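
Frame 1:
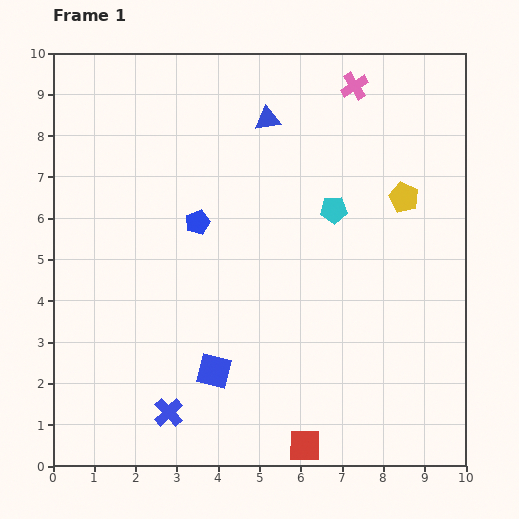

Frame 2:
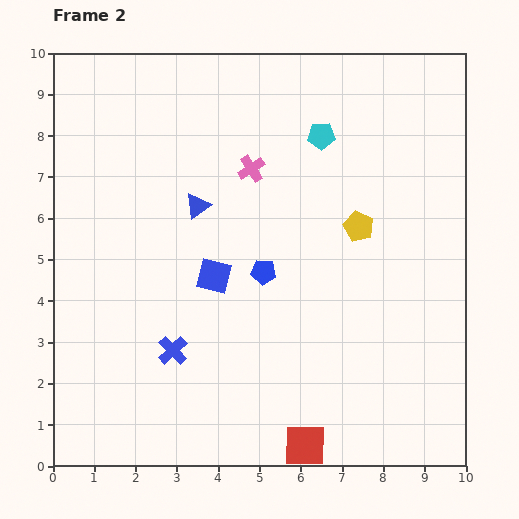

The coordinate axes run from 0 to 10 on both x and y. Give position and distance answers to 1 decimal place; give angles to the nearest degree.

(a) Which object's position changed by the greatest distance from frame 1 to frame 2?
the pink cross

(moved 3.2; next 2.7)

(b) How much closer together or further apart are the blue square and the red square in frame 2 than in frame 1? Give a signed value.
+1.9

Distance in frame 1: 2.8. Distance in frame 2: 4.7.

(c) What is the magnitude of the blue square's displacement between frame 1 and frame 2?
2.3

The blue square moved from (3.9, 2.3) to (3.9, 4.6), a distance of √(0.0² + 2.3²) ≈ 2.3.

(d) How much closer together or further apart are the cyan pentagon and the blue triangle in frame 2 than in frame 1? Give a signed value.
+0.7

Distance in frame 1: 2.7. Distance in frame 2: 3.4.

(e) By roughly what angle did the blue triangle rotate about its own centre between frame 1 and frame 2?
26° counter-clockwise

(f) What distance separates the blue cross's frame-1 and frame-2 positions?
1.5

The blue cross moved from (2.8, 1.3) to (2.9, 2.8), a distance of √(0.1² + 1.5²) ≈ 1.5.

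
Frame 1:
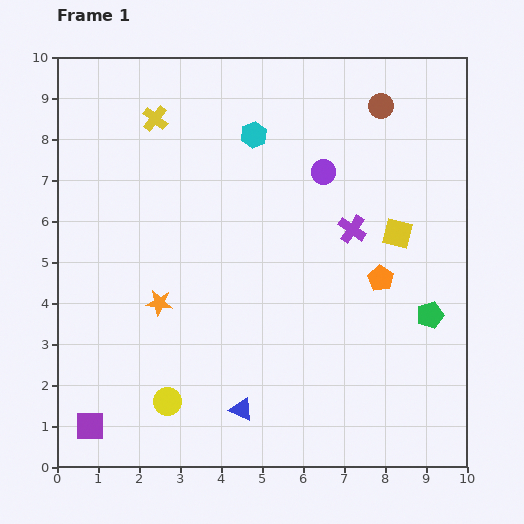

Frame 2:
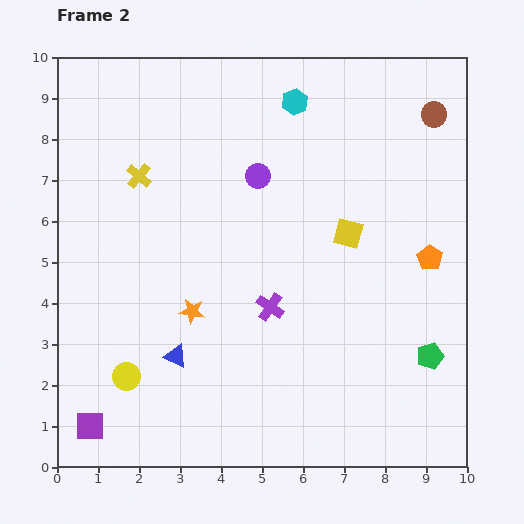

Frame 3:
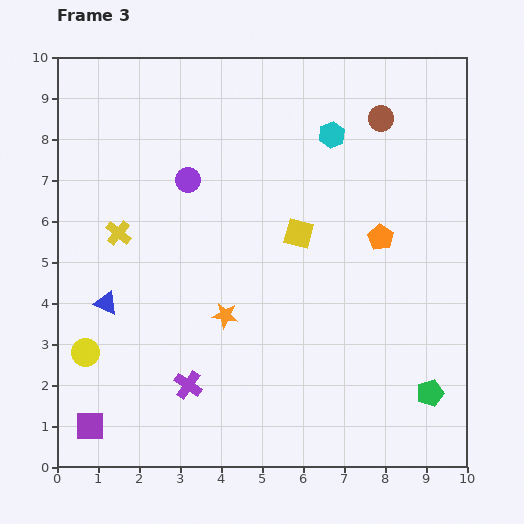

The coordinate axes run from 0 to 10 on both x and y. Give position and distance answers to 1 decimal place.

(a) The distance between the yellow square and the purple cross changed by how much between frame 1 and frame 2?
+1.5

Distance in frame 1: 1.1. Distance in frame 2: 2.6.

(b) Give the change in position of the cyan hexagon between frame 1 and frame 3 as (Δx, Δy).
(1.9, 0.0)

The cyan hexagon was at (4.8, 8.1) in frame 1 and (6.7, 8.1) in frame 3.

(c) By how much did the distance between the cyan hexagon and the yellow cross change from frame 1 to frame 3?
+3.3

Distance in frame 1: 2.4. Distance in frame 3: 5.7.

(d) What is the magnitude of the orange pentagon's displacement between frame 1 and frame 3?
1.0

The orange pentagon moved from (7.9, 4.6) to (7.9, 5.6), a distance of √(0.0² + 1.0²) ≈ 1.0.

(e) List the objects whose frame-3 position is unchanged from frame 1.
the purple square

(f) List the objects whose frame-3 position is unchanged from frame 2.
the purple square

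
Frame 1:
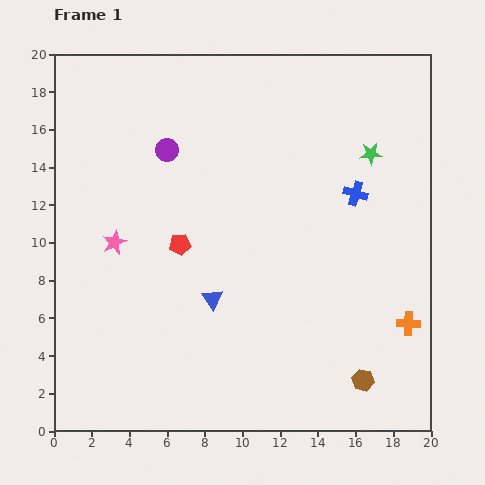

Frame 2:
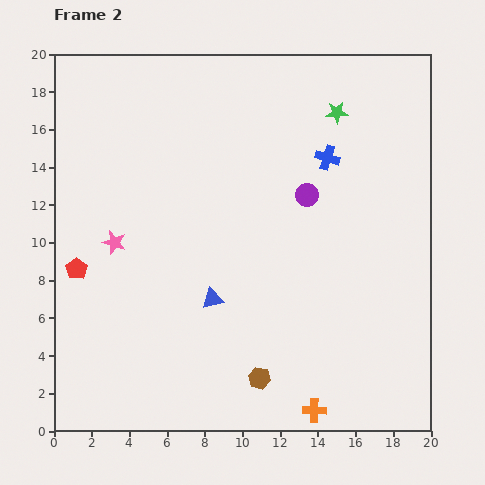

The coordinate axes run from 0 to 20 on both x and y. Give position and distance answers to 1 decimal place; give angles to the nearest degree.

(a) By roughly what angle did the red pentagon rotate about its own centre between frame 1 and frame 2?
28° counter-clockwise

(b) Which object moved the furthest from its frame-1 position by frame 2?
the purple circle

(moved 7.8; next 6.8)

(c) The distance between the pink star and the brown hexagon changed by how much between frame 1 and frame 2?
-4.6

Distance in frame 1: 15.1. Distance in frame 2: 10.5.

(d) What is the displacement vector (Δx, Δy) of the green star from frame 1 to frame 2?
(-1.8, 2.2)

The green star was at (16.8, 14.7) in frame 1 and (15.0, 16.9) in frame 2.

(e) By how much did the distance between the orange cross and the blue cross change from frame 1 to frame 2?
+6.0

Distance in frame 1: 7.4. Distance in frame 2: 13.4.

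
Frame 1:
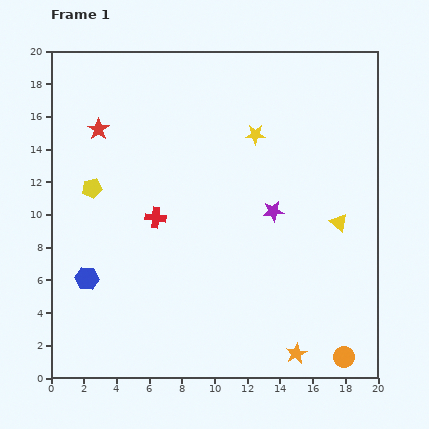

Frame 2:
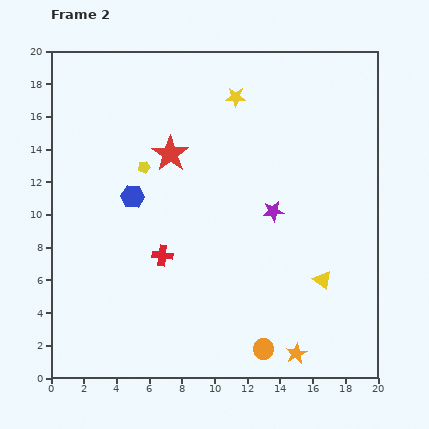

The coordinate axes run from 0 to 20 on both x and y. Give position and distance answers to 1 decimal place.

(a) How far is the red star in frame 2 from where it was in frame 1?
4.6

The red star moved from (2.9, 15.2) to (7.3, 13.7), a distance of √(4.4² + 1.5²) ≈ 4.6.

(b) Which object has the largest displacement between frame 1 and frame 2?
the blue hexagon

(moved 5.7; next 4.9)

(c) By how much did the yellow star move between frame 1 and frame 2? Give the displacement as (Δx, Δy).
(-1.2, 2.3)

The yellow star was at (12.5, 14.9) in frame 1 and (11.3, 17.2) in frame 2.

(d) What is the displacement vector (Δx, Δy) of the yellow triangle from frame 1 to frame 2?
(-1.0, -3.5)

The yellow triangle was at (17.6, 9.5) in frame 1 and (16.6, 6.0) in frame 2.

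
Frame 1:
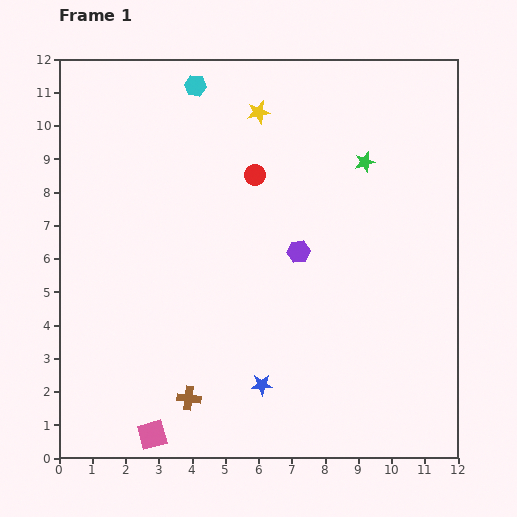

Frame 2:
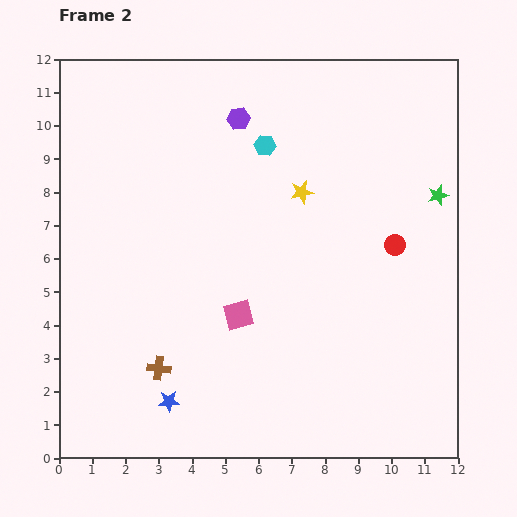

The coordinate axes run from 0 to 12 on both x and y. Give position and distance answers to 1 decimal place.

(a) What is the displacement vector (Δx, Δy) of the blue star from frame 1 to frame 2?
(-2.8, -0.5)

The blue star was at (6.1, 2.2) in frame 1 and (3.3, 1.7) in frame 2.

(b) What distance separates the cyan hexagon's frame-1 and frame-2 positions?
2.8

The cyan hexagon moved from (4.1, 11.2) to (6.2, 9.4), a distance of √(2.1² + 1.8²) ≈ 2.8.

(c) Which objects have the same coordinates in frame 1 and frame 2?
none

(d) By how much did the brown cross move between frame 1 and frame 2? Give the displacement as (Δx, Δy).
(-0.9, 0.9)

The brown cross was at (3.9, 1.8) in frame 1 and (3.0, 2.7) in frame 2.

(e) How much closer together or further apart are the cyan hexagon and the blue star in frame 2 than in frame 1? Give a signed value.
-1.0

Distance in frame 1: 9.2. Distance in frame 2: 8.2.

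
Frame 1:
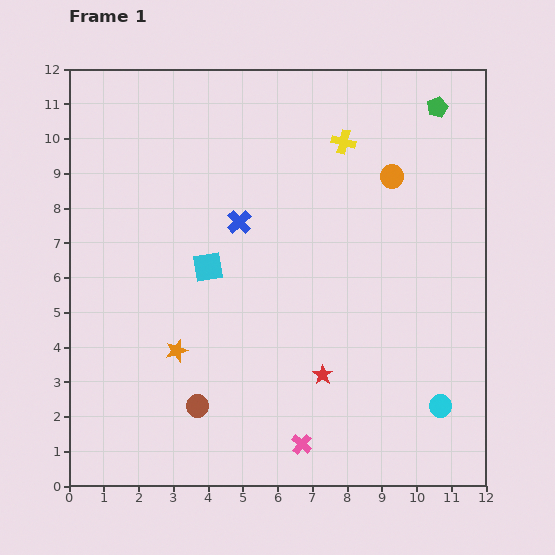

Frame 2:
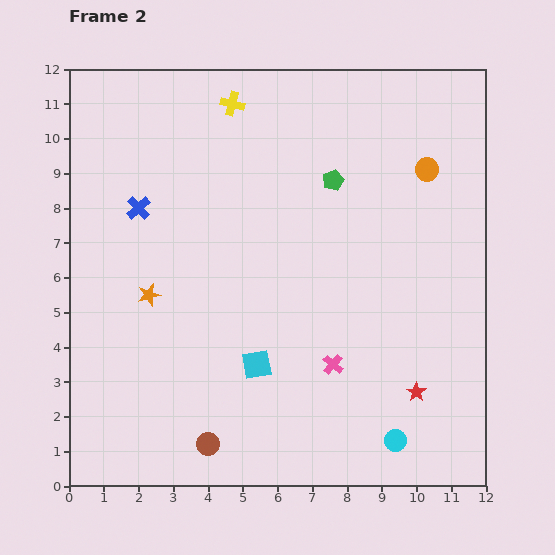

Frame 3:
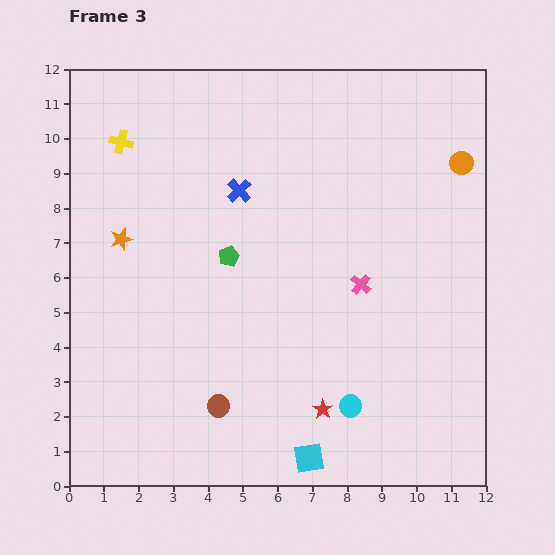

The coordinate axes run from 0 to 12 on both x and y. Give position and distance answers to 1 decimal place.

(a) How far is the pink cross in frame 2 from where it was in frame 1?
2.5

The pink cross moved from (6.7, 1.2) to (7.6, 3.5), a distance of √(0.9² + 2.3²) ≈ 2.5.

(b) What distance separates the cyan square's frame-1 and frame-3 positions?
6.2

The cyan square moved from (4.0, 6.3) to (6.9, 0.8), a distance of √(2.9² + 5.5²) ≈ 6.2.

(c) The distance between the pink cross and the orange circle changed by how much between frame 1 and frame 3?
-3.6

Distance in frame 1: 8.1. Distance in frame 3: 4.5.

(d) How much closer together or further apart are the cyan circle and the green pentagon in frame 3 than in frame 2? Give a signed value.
-2.2

Distance in frame 2: 7.7. Distance in frame 3: 5.5.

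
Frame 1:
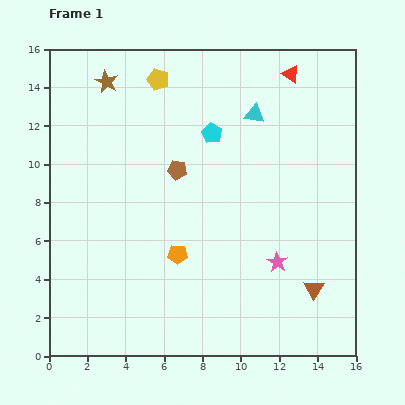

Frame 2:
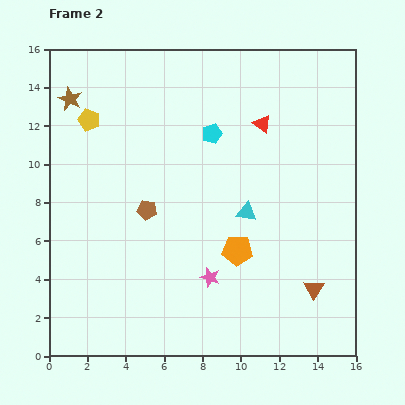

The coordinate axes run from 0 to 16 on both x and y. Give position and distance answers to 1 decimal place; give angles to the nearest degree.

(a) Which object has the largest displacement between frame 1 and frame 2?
the cyan triangle

(moved 5.1; next 4.2)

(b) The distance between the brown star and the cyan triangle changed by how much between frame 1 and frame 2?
+3.0

Distance in frame 1: 7.9. Distance in frame 2: 10.9.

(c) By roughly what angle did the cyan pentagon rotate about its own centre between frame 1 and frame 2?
22° clockwise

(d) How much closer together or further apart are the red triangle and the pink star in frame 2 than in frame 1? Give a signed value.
-1.4

Distance in frame 1: 9.8. Distance in frame 2: 8.4.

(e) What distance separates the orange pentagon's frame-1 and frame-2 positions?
3.1

The orange pentagon moved from (6.7, 5.3) to (9.8, 5.5), a distance of √(3.1² + 0.2²) ≈ 3.1.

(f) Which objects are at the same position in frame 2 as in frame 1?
the brown triangle, the cyan pentagon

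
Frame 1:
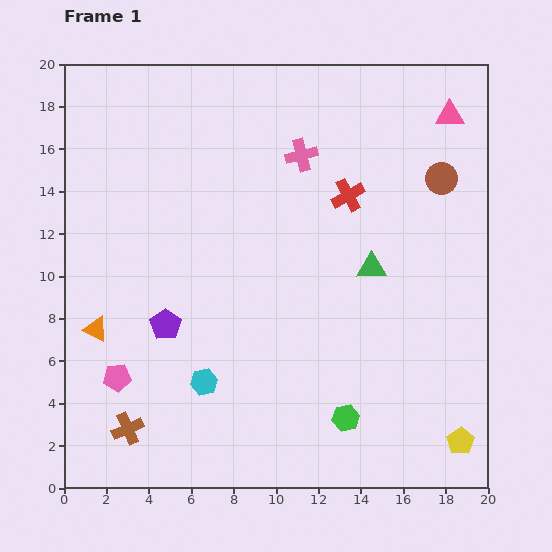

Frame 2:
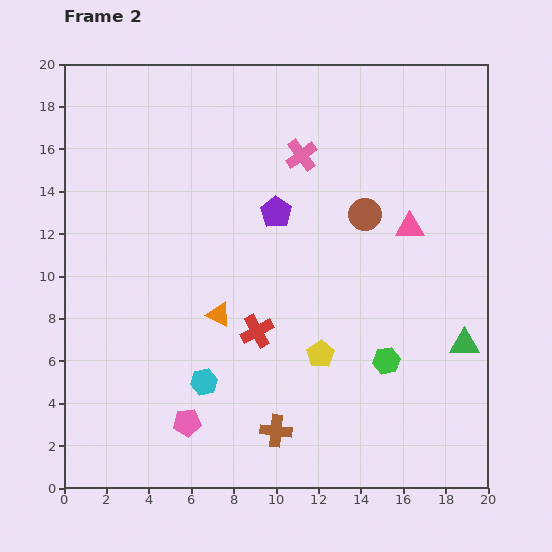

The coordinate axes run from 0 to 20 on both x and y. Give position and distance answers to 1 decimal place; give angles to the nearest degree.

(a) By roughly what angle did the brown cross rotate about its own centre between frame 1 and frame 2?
30° clockwise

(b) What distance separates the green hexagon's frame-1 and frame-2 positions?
3.3

The green hexagon moved from (13.3, 3.3) to (15.2, 6.0), a distance of √(1.9² + 2.7²) ≈ 3.3.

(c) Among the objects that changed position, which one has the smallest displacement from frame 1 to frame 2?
the green hexagon

(moved 3.3)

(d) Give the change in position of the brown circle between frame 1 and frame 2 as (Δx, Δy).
(-3.6, -1.7)

The brown circle was at (17.8, 14.6) in frame 1 and (14.2, 12.9) in frame 2.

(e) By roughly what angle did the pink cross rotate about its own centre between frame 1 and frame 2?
22° counter-clockwise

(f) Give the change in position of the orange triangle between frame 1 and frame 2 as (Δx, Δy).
(5.8, 0.7)

The orange triangle was at (1.5, 7.5) in frame 1 and (7.3, 8.2) in frame 2.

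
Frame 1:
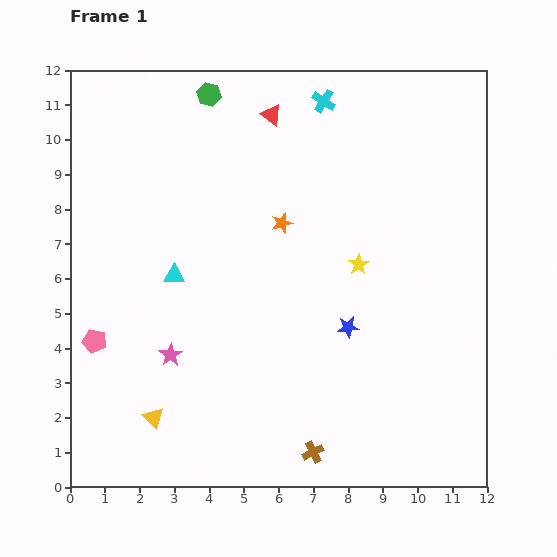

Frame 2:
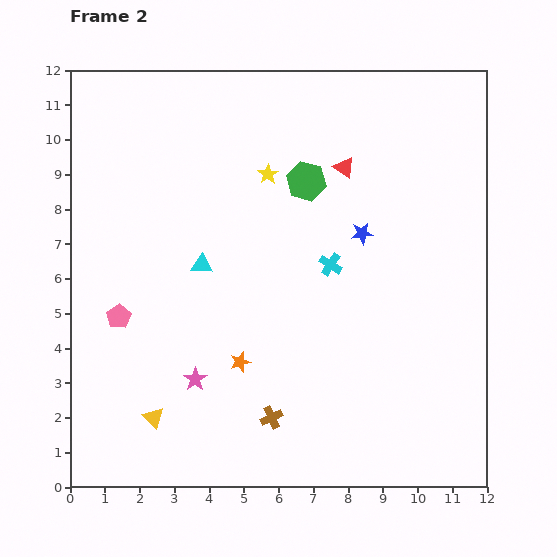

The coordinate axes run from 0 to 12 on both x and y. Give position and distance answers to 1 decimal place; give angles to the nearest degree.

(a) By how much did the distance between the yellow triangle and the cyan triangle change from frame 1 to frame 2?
+0.5

Distance in frame 1: 4.1. Distance in frame 2: 4.6.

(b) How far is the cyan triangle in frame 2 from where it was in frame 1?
0.9

The cyan triangle moved from (3.0, 6.1) to (3.8, 6.4), a distance of √(0.8² + 0.3²) ≈ 0.9.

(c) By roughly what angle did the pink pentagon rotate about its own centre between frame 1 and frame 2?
26° clockwise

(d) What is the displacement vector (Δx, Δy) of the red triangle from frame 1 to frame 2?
(2.1, -1.5)

The red triangle was at (5.8, 10.7) in frame 1 and (7.9, 9.2) in frame 2.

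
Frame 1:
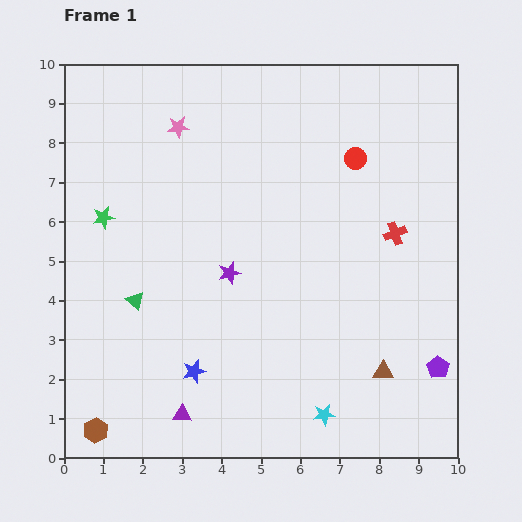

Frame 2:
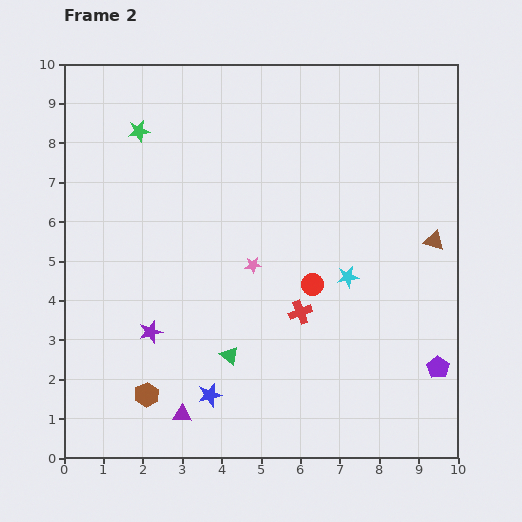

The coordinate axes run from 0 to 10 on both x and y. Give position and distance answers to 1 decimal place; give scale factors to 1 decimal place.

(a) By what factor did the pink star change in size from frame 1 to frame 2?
0.8×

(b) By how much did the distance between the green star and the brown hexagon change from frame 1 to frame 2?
+1.3

Distance in frame 1: 5.4. Distance in frame 2: 6.7.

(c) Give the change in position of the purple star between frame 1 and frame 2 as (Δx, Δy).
(-2.0, -1.5)

The purple star was at (4.2, 4.7) in frame 1 and (2.2, 3.2) in frame 2.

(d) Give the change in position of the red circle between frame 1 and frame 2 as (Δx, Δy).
(-1.1, -3.2)

The red circle was at (7.4, 7.6) in frame 1 and (6.3, 4.4) in frame 2.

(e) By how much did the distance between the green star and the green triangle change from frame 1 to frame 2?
+3.9

Distance in frame 1: 2.2. Distance in frame 2: 6.1.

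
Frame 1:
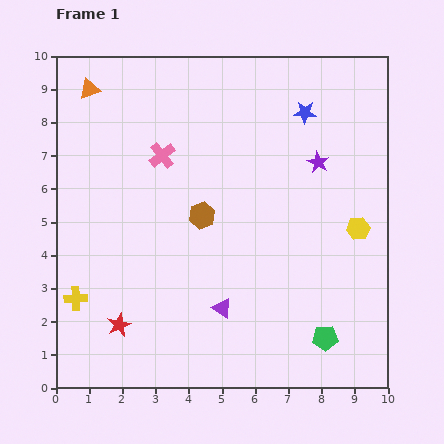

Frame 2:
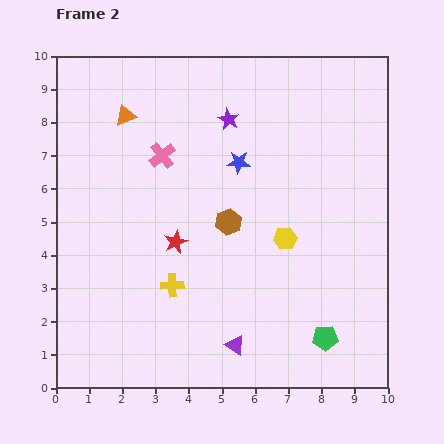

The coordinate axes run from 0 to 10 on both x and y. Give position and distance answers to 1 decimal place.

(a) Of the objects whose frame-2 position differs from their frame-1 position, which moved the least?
the brown hexagon

(moved 0.8)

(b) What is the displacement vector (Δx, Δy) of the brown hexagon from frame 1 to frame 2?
(0.8, -0.2)

The brown hexagon was at (4.4, 5.2) in frame 1 and (5.2, 5.0) in frame 2.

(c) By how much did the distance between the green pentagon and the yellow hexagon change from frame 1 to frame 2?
-0.2

Distance in frame 1: 3.4. Distance in frame 2: 3.2.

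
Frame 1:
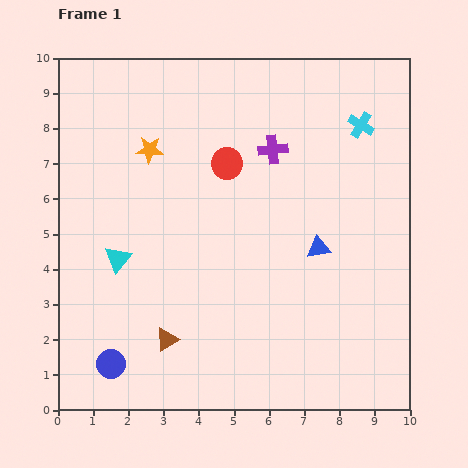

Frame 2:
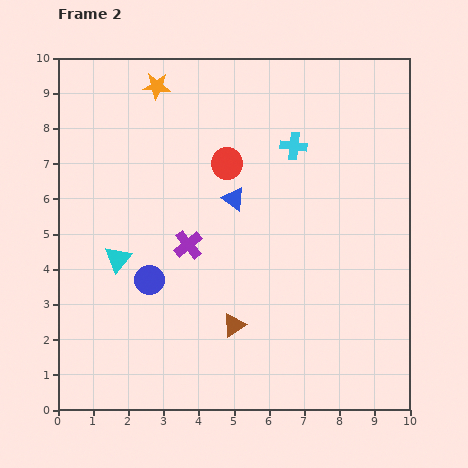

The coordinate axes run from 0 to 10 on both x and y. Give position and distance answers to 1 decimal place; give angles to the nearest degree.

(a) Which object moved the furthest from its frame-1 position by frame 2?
the purple cross

(moved 3.6; next 2.8)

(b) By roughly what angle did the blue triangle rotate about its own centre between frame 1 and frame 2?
43° clockwise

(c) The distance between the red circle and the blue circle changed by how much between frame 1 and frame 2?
-2.6

Distance in frame 1: 6.6. Distance in frame 2: 4.0.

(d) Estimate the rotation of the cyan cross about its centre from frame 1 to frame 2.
26° counter-clockwise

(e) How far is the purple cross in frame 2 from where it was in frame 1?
3.6

The purple cross moved from (6.1, 7.4) to (3.7, 4.7), a distance of √(2.4² + 2.7²) ≈ 3.6.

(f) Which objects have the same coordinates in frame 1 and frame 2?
the cyan triangle, the red circle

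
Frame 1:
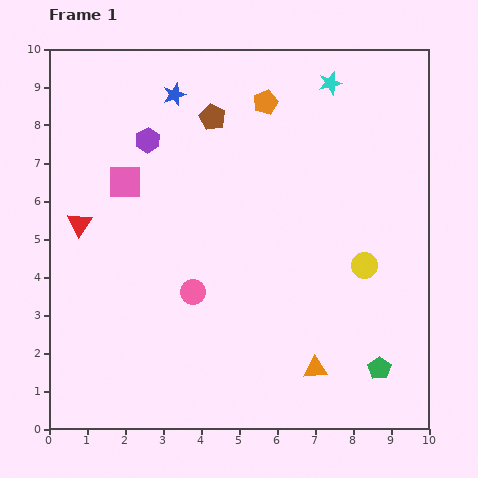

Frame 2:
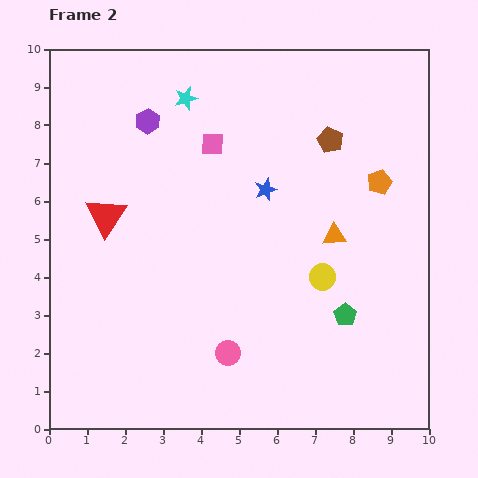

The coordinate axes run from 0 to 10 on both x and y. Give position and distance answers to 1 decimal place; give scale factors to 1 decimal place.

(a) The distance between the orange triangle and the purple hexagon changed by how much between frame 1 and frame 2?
-1.7

Distance in frame 1: 7.4. Distance in frame 2: 5.7.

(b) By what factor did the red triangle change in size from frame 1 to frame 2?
1.7×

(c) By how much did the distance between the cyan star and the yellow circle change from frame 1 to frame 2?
+1.0

Distance in frame 1: 4.9. Distance in frame 2: 5.9.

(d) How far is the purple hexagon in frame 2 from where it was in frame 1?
0.5

The purple hexagon moved from (2.6, 7.6) to (2.6, 8.1), a distance of √(0.0² + 0.5²) ≈ 0.5.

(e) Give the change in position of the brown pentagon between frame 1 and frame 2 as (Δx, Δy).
(3.1, -0.6)

The brown pentagon was at (4.3, 8.2) in frame 1 and (7.4, 7.6) in frame 2.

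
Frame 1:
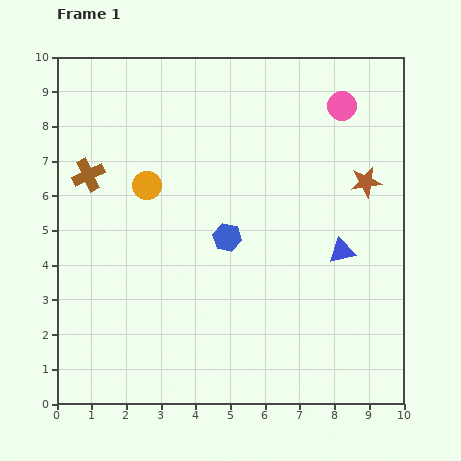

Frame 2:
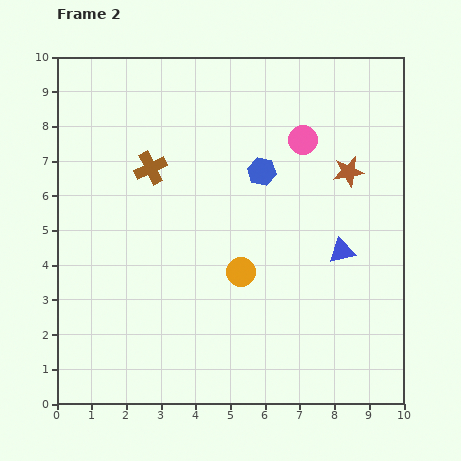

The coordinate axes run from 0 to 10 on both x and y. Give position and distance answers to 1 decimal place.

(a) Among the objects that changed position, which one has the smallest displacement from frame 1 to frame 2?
the brown star

(moved 0.6)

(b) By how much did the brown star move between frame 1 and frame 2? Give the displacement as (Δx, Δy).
(-0.5, 0.3)

The brown star was at (8.9, 6.4) in frame 1 and (8.4, 6.7) in frame 2.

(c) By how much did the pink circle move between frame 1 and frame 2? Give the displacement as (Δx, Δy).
(-1.1, -1.0)

The pink circle was at (8.2, 8.6) in frame 1 and (7.1, 7.6) in frame 2.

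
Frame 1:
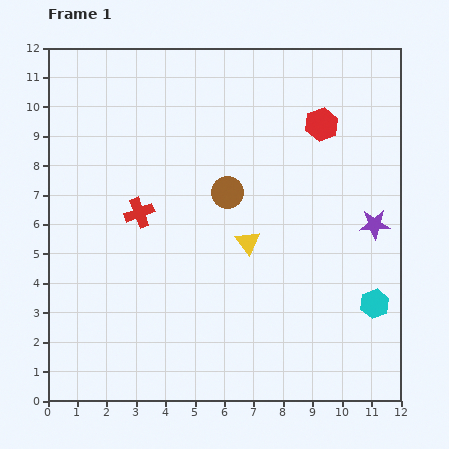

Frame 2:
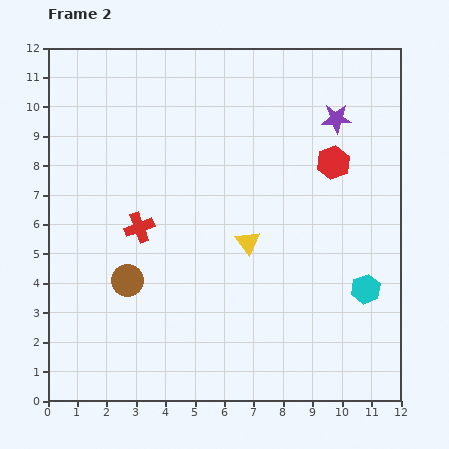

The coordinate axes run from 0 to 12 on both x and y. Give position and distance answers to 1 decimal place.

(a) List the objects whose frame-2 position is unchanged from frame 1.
the yellow triangle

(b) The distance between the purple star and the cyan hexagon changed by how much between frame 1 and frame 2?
+3.2

Distance in frame 1: 2.7. Distance in frame 2: 5.9.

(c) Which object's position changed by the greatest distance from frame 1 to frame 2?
the brown circle

(moved 4.5; next 3.8)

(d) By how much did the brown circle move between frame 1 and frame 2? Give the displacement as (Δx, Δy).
(-3.4, -3.0)

The brown circle was at (6.1, 7.1) in frame 1 and (2.7, 4.1) in frame 2.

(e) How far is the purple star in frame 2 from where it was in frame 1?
3.8

The purple star moved from (11.1, 6.0) to (9.8, 9.6), a distance of √(1.3² + 3.6²) ≈ 3.8.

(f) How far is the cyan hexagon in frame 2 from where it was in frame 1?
0.6

The cyan hexagon moved from (11.1, 3.3) to (10.8, 3.8), a distance of √(0.3² + 0.5²) ≈ 0.6.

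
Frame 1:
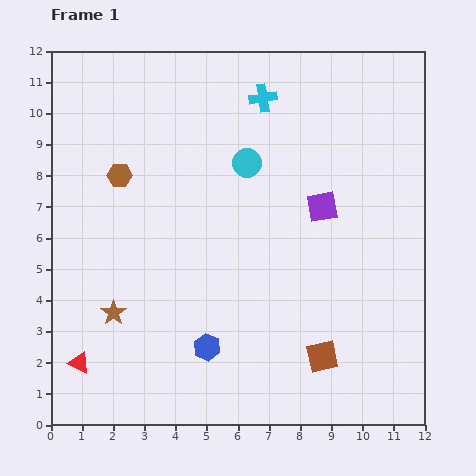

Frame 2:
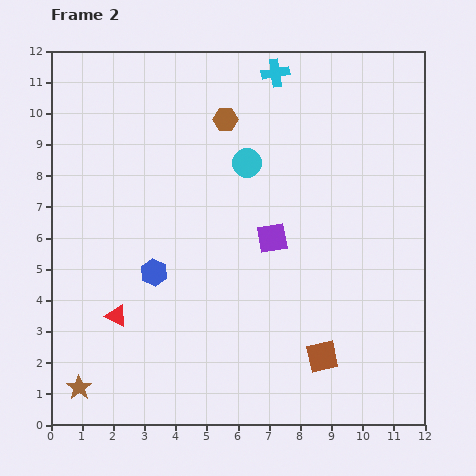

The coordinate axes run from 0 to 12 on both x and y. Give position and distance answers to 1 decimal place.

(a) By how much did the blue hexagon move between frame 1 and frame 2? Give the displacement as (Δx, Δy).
(-1.7, 2.4)

The blue hexagon was at (5.0, 2.5) in frame 1 and (3.3, 4.9) in frame 2.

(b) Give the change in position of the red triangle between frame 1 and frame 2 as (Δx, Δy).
(1.2, 1.5)

The red triangle was at (0.9, 2.0) in frame 1 and (2.1, 3.5) in frame 2.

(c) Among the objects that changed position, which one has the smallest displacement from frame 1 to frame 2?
the cyan cross

(moved 0.9)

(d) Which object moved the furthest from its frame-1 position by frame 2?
the brown hexagon

(moved 3.8; next 2.9)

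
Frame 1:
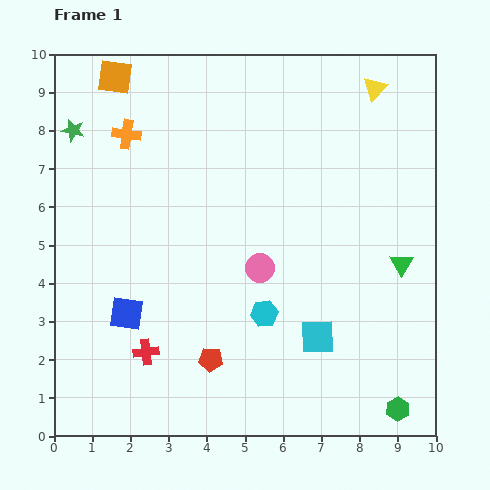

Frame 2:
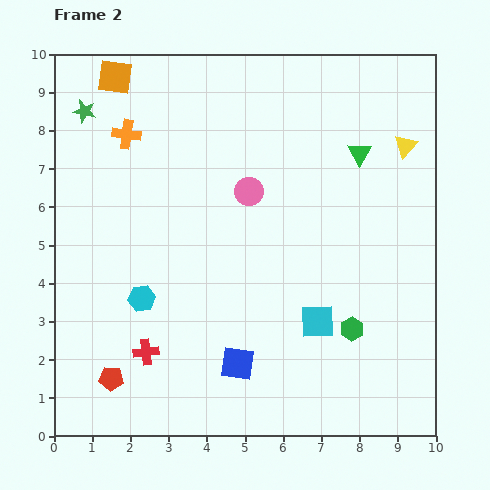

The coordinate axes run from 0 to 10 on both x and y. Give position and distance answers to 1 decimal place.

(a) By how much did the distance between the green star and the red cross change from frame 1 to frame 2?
+0.4

Distance in frame 1: 6.1. Distance in frame 2: 6.5.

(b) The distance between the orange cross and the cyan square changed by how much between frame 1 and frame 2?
-0.3

Distance in frame 1: 7.3. Distance in frame 2: 7.0.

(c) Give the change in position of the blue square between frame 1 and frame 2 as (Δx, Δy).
(2.9, -1.3)

The blue square was at (1.9, 3.2) in frame 1 and (4.8, 1.9) in frame 2.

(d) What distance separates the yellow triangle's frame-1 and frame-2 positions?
1.7

The yellow triangle moved from (8.4, 9.1) to (9.2, 7.6), a distance of √(0.8² + 1.5²) ≈ 1.7.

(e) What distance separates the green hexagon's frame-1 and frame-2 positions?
2.4

The green hexagon moved from (9.0, 0.7) to (7.8, 2.8), a distance of √(1.2² + 2.1²) ≈ 2.4.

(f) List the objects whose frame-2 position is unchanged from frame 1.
the orange square, the orange cross, the red cross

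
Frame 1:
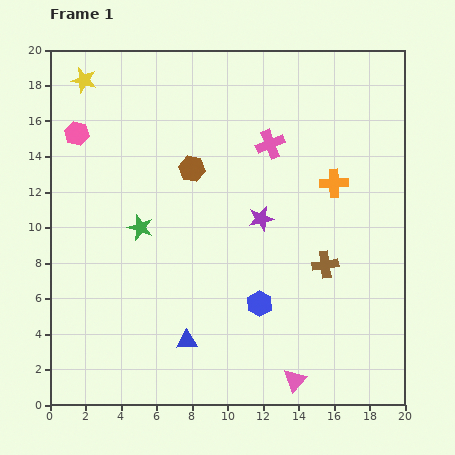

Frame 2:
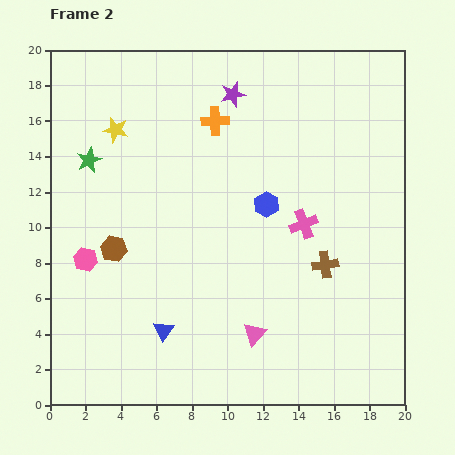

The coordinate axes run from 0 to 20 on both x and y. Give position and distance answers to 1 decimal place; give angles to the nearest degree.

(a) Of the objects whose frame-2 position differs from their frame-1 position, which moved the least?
the blue triangle

(moved 1.4)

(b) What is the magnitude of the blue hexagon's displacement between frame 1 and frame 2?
5.6

The blue hexagon moved from (11.8, 5.7) to (12.2, 11.3), a distance of √(0.4² + 5.6²) ≈ 5.6.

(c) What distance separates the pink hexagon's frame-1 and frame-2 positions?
7.1

The pink hexagon moved from (1.5, 15.3) to (2.0, 8.2), a distance of √(0.5² + 7.1²) ≈ 7.1.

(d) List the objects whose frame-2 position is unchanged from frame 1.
the brown cross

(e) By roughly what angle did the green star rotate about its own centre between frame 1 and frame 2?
27° clockwise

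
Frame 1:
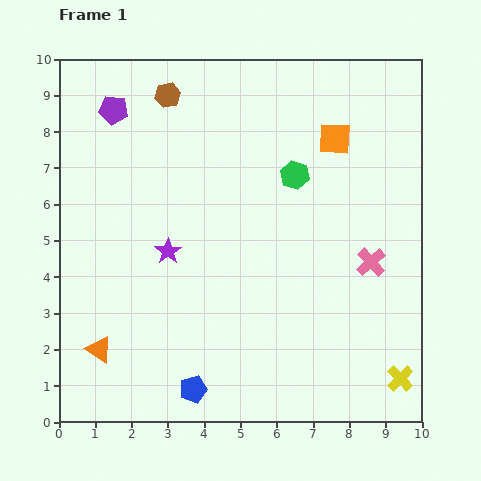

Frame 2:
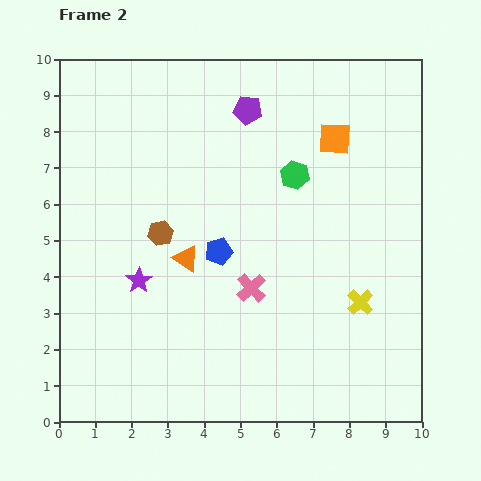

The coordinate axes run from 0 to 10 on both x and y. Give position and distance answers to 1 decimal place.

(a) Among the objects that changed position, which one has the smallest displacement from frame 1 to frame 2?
the purple star

(moved 1.1)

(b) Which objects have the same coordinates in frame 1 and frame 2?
the orange square, the green hexagon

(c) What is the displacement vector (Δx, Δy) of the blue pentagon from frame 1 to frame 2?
(0.7, 3.8)

The blue pentagon was at (3.7, 0.9) in frame 1 and (4.4, 4.7) in frame 2.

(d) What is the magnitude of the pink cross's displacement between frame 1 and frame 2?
3.4

The pink cross moved from (8.6, 4.4) to (5.3, 3.7), a distance of √(3.3² + 0.7²) ≈ 3.4.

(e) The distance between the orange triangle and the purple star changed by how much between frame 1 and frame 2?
-1.9

Distance in frame 1: 3.3. Distance in frame 2: 1.4.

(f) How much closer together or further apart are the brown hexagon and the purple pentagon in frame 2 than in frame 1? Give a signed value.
+2.6

Distance in frame 1: 1.6. Distance in frame 2: 4.2.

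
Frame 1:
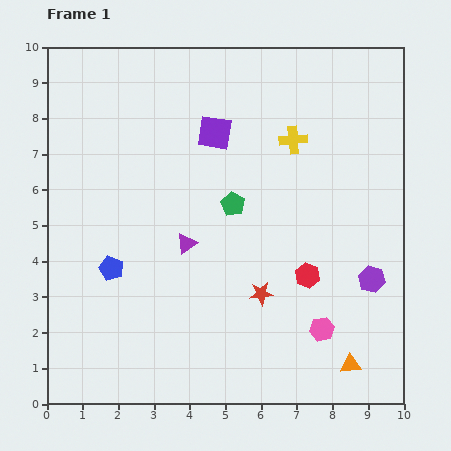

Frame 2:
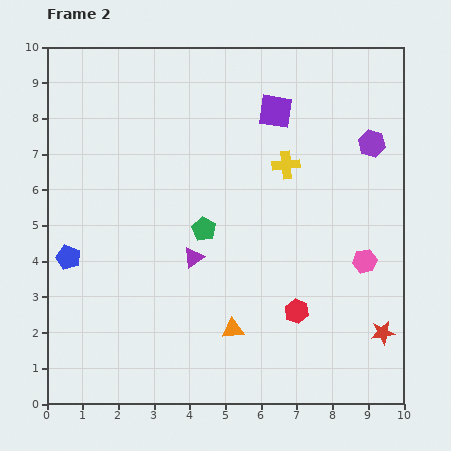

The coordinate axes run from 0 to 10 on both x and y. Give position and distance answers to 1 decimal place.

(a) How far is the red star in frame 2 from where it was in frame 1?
3.6

The red star moved from (6.0, 3.1) to (9.4, 2.0), a distance of √(3.4² + 1.1²) ≈ 3.6.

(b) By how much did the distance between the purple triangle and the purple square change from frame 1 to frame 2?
+1.5

Distance in frame 1: 3.2. Distance in frame 2: 4.7.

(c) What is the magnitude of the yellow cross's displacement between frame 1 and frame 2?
0.7

The yellow cross moved from (6.9, 7.4) to (6.7, 6.7), a distance of √(0.2² + 0.7²) ≈ 0.7.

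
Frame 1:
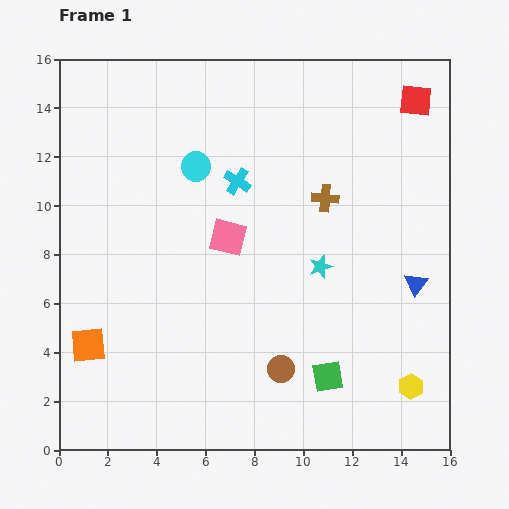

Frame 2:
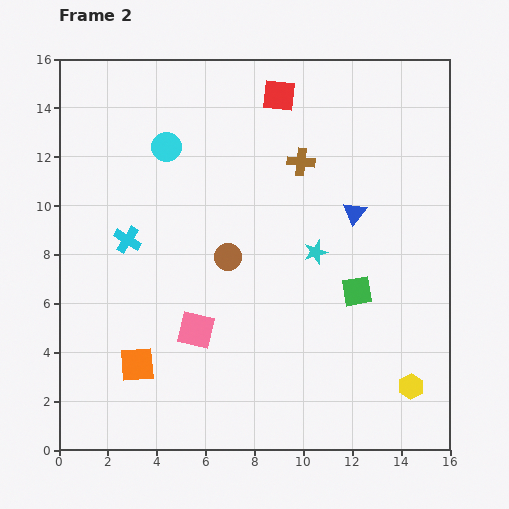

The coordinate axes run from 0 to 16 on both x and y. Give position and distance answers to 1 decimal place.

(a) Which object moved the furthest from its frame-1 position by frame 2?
the red square

(moved 5.6; next 5.1)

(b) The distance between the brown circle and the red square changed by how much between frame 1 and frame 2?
-5.4

Distance in frame 1: 12.3. Distance in frame 2: 6.9.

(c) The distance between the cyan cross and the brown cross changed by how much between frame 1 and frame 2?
+4.1

Distance in frame 1: 3.7. Distance in frame 2: 7.8.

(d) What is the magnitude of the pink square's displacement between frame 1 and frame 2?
4.0

The pink square moved from (6.9, 8.7) to (5.6, 4.9), a distance of √(1.3² + 3.8²) ≈ 4.0.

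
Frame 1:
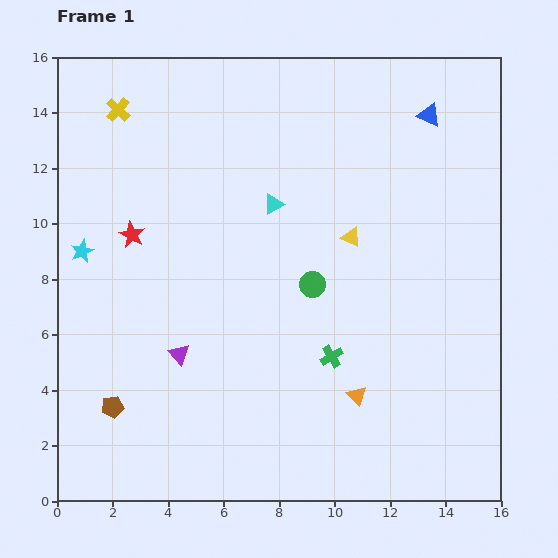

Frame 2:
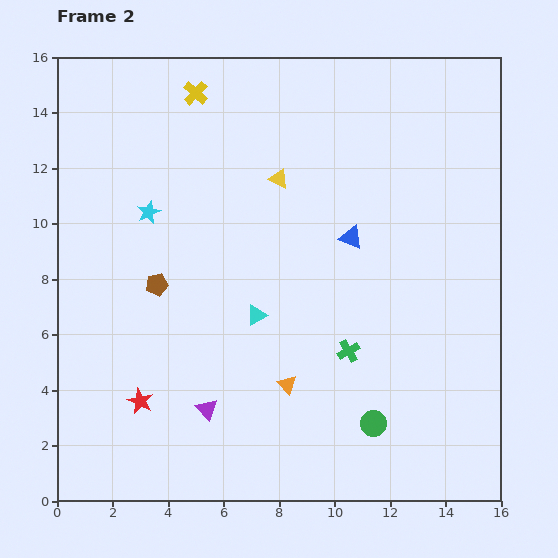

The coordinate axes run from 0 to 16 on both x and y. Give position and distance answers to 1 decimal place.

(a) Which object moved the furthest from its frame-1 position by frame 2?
the red star

(moved 6.0; next 5.5)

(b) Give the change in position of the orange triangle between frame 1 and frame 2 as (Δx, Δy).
(-2.5, 0.4)

The orange triangle was at (10.8, 3.8) in frame 1 and (8.3, 4.2) in frame 2.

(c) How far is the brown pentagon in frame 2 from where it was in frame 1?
4.7

The brown pentagon moved from (2.0, 3.4) to (3.6, 7.8), a distance of √(1.6² + 4.4²) ≈ 4.7.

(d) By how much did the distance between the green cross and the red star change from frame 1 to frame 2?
-0.7

Distance in frame 1: 8.4. Distance in frame 2: 7.7.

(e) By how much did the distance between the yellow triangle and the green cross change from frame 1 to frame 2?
+2.3

Distance in frame 1: 4.4. Distance in frame 2: 6.7.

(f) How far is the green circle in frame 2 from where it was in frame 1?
5.5

The green circle moved from (9.2, 7.8) to (11.4, 2.8), a distance of √(2.2² + 5.0²) ≈ 5.5.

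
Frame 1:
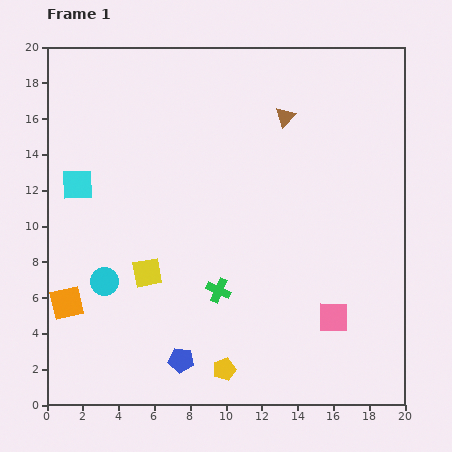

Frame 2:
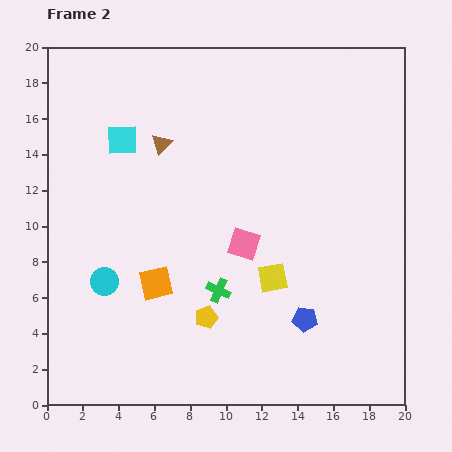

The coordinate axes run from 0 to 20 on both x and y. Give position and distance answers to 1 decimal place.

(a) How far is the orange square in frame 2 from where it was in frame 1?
5.1

The orange square moved from (1.1, 5.7) to (6.1, 6.8), a distance of √(5.0² + 1.1²) ≈ 5.1.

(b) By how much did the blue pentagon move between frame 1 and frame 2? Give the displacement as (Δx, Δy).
(6.9, 2.3)

The blue pentagon was at (7.5, 2.5) in frame 1 and (14.4, 4.8) in frame 2.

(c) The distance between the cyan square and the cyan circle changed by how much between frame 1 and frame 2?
+2.4

Distance in frame 1: 5.6. Distance in frame 2: 8.0.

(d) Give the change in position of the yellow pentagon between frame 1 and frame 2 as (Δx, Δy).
(-1.0, 2.9)

The yellow pentagon was at (9.9, 2.0) in frame 1 and (8.9, 4.9) in frame 2.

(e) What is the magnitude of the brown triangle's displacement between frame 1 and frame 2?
7.1

The brown triangle moved from (13.3, 16.1) to (6.4, 14.6), a distance of √(6.9² + 1.5²) ≈ 7.1.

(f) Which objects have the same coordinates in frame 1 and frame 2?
the green cross, the cyan circle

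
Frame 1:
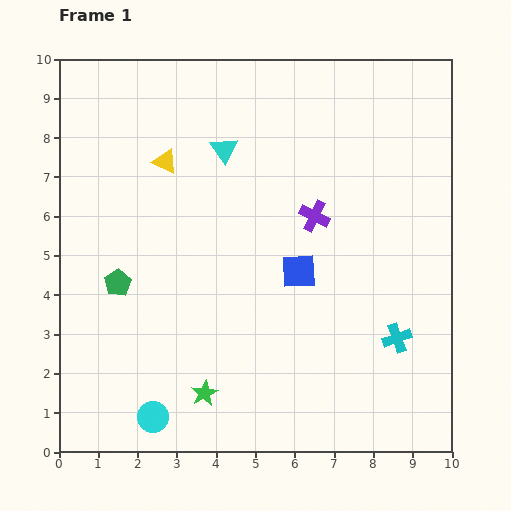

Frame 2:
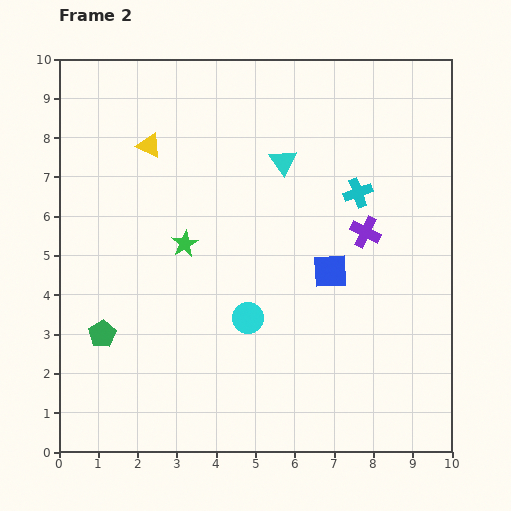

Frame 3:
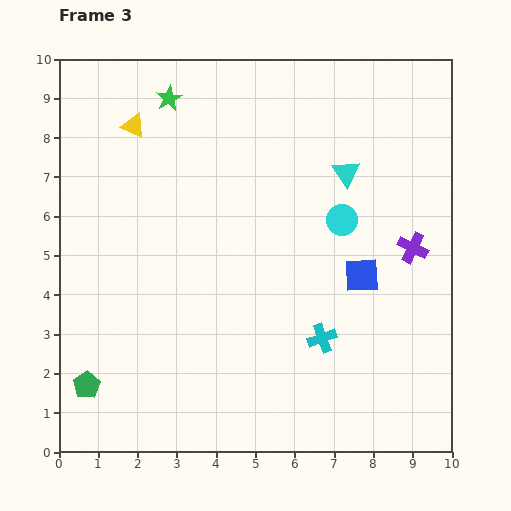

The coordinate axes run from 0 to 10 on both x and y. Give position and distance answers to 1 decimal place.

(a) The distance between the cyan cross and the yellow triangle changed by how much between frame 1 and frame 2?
-2.0

Distance in frame 1: 7.4. Distance in frame 2: 5.4.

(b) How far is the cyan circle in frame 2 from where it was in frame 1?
3.5

The cyan circle moved from (2.4, 0.9) to (4.8, 3.4), a distance of √(2.4² + 2.5²) ≈ 3.5.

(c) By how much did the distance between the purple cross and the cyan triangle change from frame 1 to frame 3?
-0.4

Distance in frame 1: 2.9. Distance in frame 3: 2.5.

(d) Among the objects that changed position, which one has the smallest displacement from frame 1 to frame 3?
the yellow triangle

(moved 1.2)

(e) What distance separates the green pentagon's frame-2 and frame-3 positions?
1.4

The green pentagon moved from (1.1, 3.0) to (0.7, 1.7), a distance of √(0.4² + 1.3²) ≈ 1.4.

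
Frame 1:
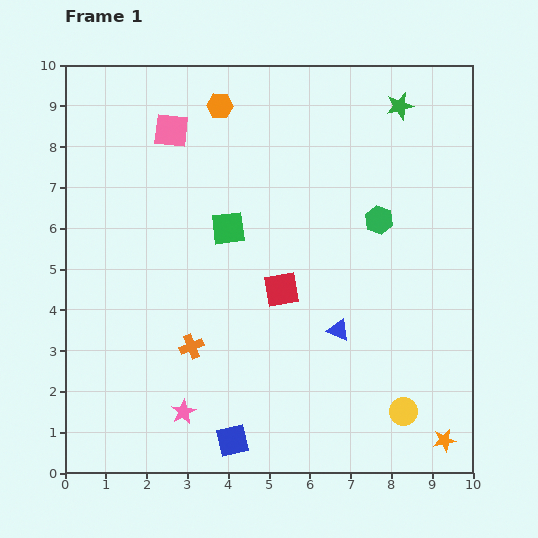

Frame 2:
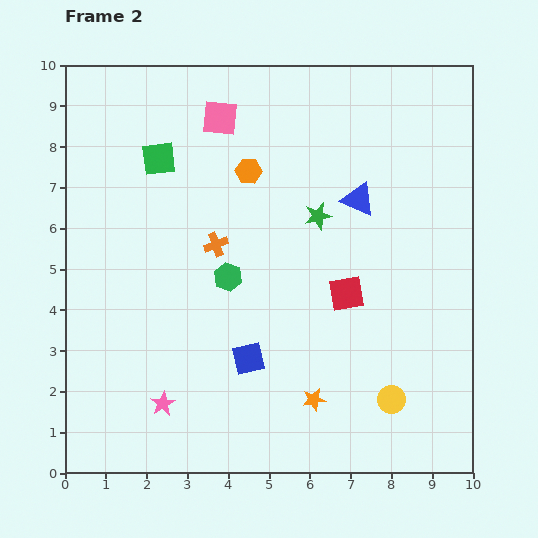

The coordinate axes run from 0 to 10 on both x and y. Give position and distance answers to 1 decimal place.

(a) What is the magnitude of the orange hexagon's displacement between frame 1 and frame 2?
1.7

The orange hexagon moved from (3.8, 9.0) to (4.5, 7.4), a distance of √(0.7² + 1.6²) ≈ 1.7.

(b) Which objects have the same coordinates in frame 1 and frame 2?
none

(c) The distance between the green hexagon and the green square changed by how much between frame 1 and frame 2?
-0.3

Distance in frame 1: 3.7. Distance in frame 2: 3.4.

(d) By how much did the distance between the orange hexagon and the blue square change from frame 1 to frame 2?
-3.6

Distance in frame 1: 8.2. Distance in frame 2: 4.6.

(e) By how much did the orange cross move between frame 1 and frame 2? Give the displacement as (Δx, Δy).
(0.6, 2.5)

The orange cross was at (3.1, 3.1) in frame 1 and (3.7, 5.6) in frame 2.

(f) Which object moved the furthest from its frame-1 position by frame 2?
the green hexagon

(moved 4.0; next 3.4)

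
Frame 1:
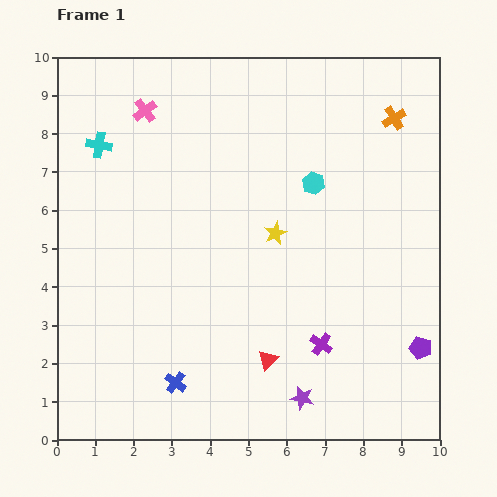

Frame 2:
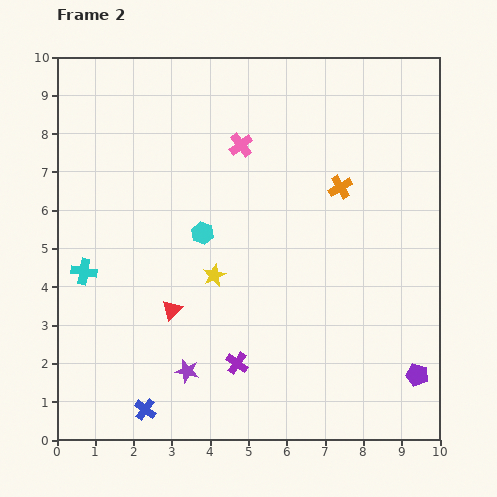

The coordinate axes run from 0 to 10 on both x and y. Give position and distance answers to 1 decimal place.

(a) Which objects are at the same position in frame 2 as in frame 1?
none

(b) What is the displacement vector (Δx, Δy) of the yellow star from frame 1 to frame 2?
(-1.6, -1.1)

The yellow star was at (5.7, 5.4) in frame 1 and (4.1, 4.3) in frame 2.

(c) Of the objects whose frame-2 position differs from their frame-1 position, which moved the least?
the purple pentagon

(moved 0.7)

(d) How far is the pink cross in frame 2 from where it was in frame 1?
2.7

The pink cross moved from (2.3, 8.6) to (4.8, 7.7), a distance of √(2.5² + 0.9²) ≈ 2.7.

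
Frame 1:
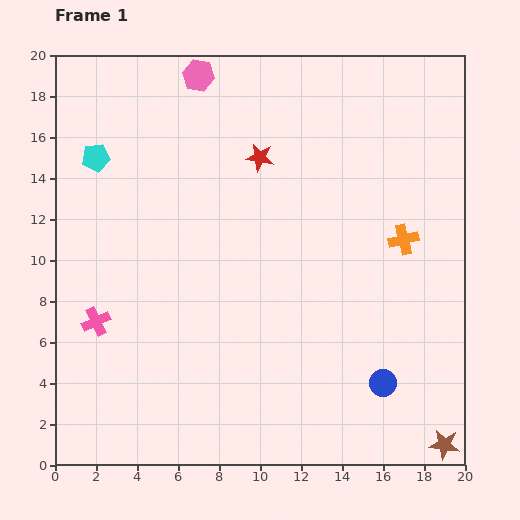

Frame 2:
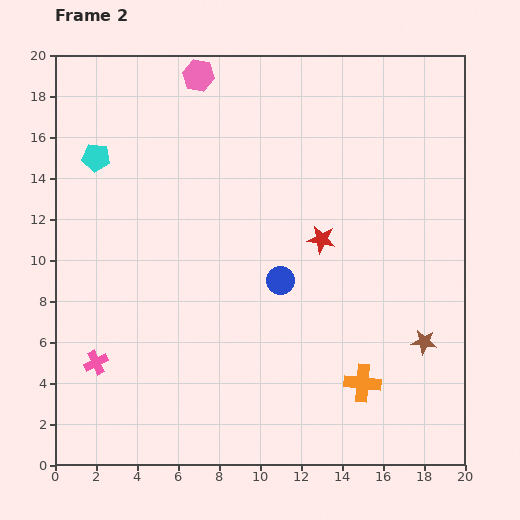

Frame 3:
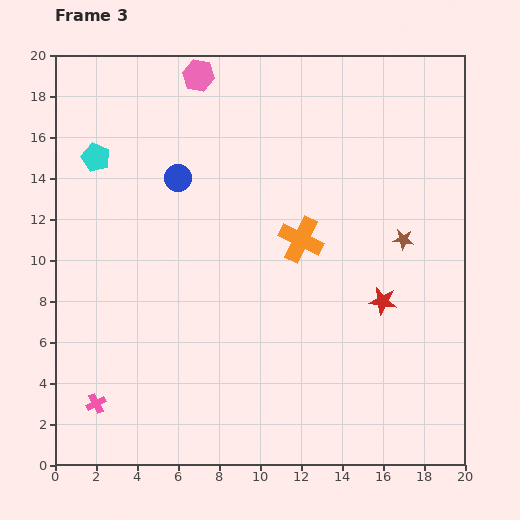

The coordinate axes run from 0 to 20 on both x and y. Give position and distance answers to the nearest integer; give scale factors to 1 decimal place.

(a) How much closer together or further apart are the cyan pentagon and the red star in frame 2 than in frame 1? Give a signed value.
+4

Distance in frame 1: 8. Distance in frame 2: 12.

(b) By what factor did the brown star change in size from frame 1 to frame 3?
0.7×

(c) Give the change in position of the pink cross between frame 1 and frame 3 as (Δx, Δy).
(0, -4)

The pink cross was at (2, 7) in frame 1 and (2, 3) in frame 3.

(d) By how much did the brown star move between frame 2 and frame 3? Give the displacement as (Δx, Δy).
(-1, 5)

The brown star was at (18, 6) in frame 2 and (17, 11) in frame 3.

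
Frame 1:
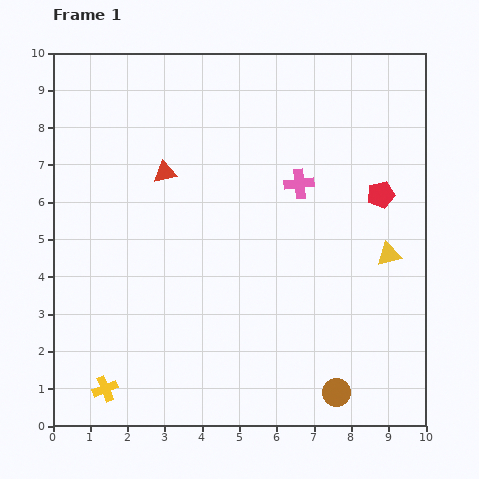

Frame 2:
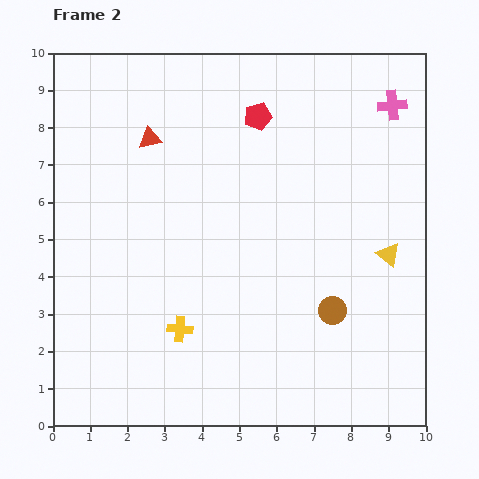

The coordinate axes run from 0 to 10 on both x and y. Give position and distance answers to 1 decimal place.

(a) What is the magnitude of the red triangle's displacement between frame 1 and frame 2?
1.0

The red triangle moved from (3.0, 6.8) to (2.6, 7.7), a distance of √(0.4² + 0.9²) ≈ 1.0.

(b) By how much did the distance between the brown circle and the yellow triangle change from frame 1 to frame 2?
-1.9

Distance in frame 1: 4.0. Distance in frame 2: 2.1.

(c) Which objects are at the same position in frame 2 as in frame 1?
the yellow triangle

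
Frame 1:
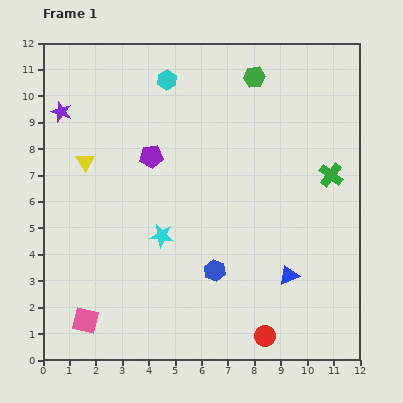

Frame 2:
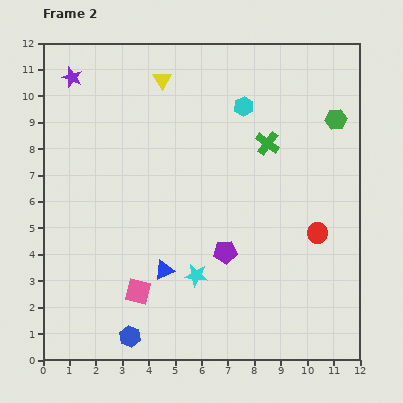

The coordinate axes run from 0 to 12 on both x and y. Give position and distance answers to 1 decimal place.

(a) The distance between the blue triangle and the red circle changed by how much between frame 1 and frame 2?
+3.5

Distance in frame 1: 2.5. Distance in frame 2: 6.0.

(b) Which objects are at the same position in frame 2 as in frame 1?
none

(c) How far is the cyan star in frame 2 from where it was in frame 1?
2.0

The cyan star moved from (4.5, 4.7) to (5.8, 3.2), a distance of √(1.3² + 1.5²) ≈ 2.0.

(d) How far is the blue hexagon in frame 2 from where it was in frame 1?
4.1

The blue hexagon moved from (6.5, 3.4) to (3.3, 0.9), a distance of √(3.2² + 2.5²) ≈ 4.1.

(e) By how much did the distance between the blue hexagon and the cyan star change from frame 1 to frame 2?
+1.0

Distance in frame 1: 2.4. Distance in frame 2: 3.4.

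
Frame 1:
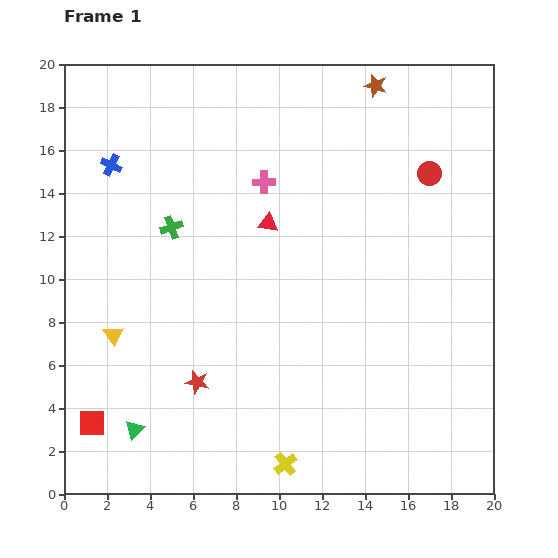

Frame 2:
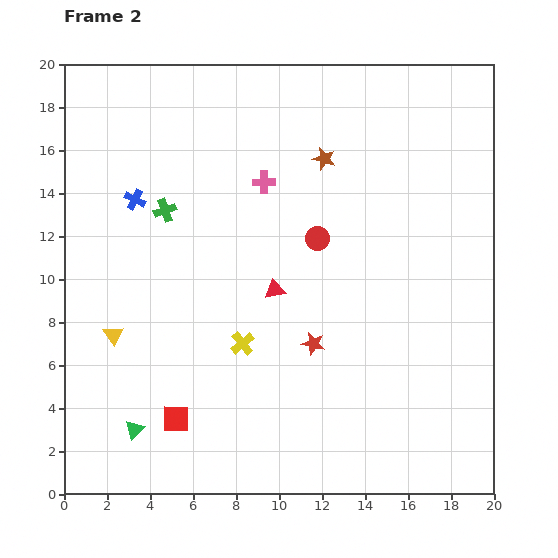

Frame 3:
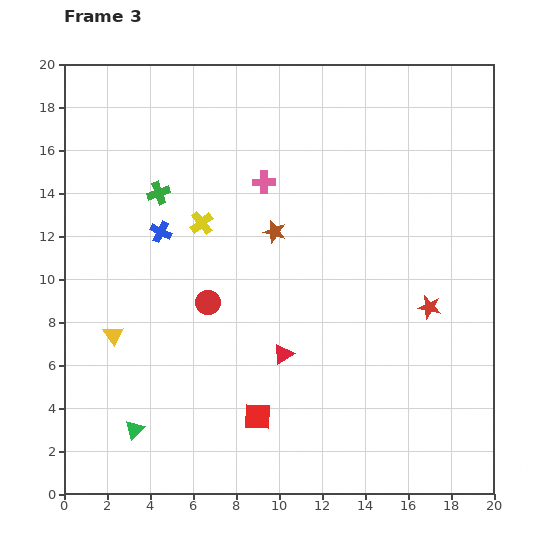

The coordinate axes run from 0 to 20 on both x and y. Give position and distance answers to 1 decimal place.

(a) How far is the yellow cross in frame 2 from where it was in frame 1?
5.9

The yellow cross moved from (10.3, 1.4) to (8.3, 7.0), a distance of √(2.0² + 5.6²) ≈ 5.9.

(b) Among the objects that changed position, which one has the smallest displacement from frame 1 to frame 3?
the green cross

(moved 1.7)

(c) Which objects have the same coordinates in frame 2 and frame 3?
the green triangle, the yellow triangle, the pink cross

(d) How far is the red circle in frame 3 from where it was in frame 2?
5.9

The red circle moved from (11.8, 11.9) to (6.7, 8.9), a distance of √(5.1² + 3.0²) ≈ 5.9.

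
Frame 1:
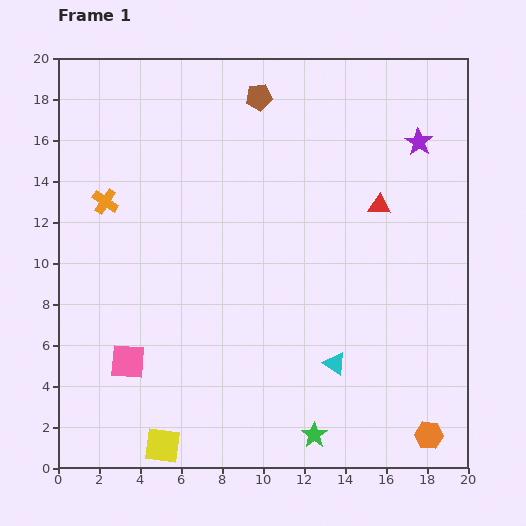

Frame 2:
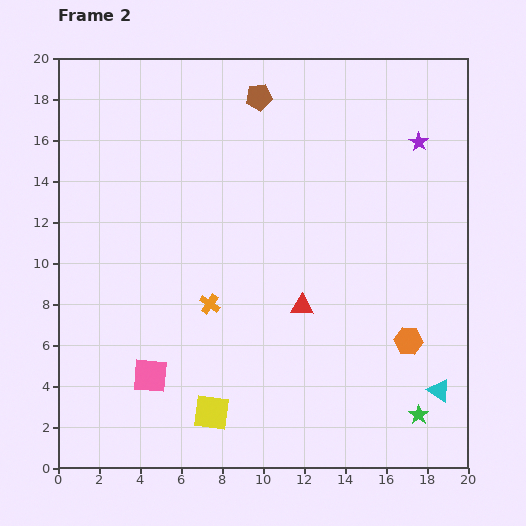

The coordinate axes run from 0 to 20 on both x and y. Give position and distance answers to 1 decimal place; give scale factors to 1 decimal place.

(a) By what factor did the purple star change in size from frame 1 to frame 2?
0.7×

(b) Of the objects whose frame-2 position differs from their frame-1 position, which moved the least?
the pink square

(moved 1.3)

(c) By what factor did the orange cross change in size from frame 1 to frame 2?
0.8×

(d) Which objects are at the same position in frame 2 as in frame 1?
the brown pentagon, the purple star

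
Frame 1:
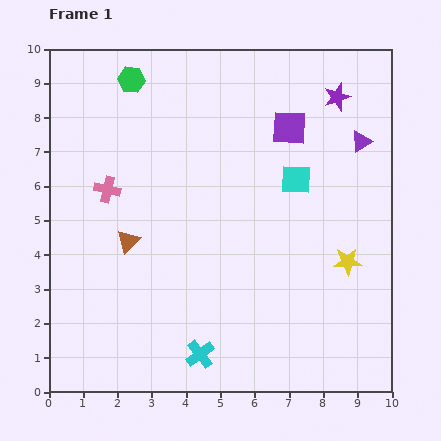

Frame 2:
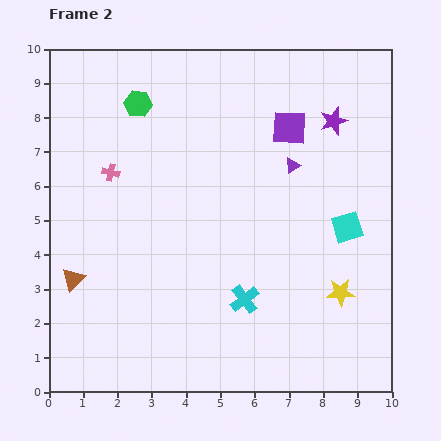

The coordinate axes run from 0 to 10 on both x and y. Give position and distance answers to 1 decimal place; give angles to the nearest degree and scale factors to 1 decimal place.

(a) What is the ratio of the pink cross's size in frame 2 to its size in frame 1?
0.7×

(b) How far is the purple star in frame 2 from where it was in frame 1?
0.7

The purple star moved from (8.4, 8.6) to (8.3, 7.9), a distance of √(0.1² + 0.7²) ≈ 0.7.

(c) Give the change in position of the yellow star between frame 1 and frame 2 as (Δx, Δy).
(-0.2, -0.9)

The yellow star was at (8.7, 3.8) in frame 1 and (8.5, 2.9) in frame 2.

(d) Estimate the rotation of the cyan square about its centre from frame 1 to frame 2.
19° counter-clockwise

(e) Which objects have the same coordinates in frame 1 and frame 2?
the purple square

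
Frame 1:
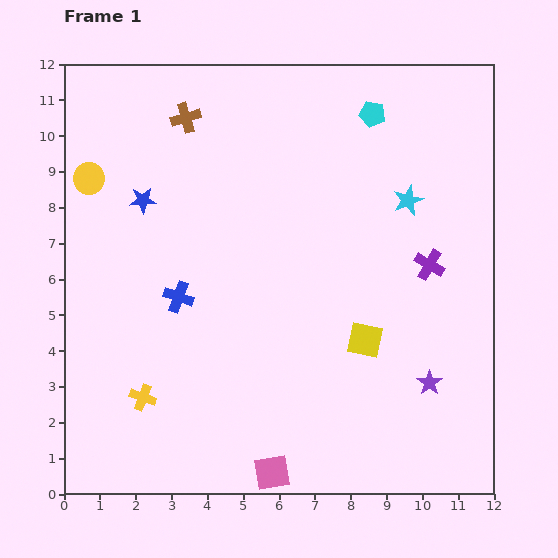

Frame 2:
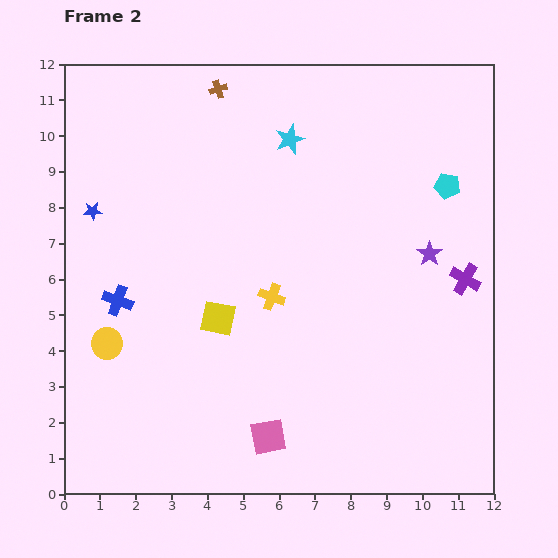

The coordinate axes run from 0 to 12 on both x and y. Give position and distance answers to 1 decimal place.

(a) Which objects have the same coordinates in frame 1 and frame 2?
none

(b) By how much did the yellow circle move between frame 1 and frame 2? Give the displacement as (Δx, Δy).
(0.5, -4.6)

The yellow circle was at (0.7, 8.8) in frame 1 and (1.2, 4.2) in frame 2.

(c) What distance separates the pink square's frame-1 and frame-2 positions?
1.0

The pink square moved from (5.8, 0.6) to (5.7, 1.6), a distance of √(0.1² + 1.0²) ≈ 1.0.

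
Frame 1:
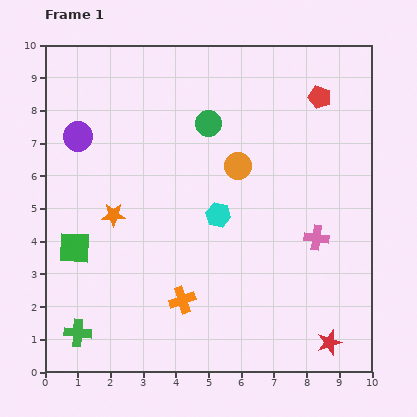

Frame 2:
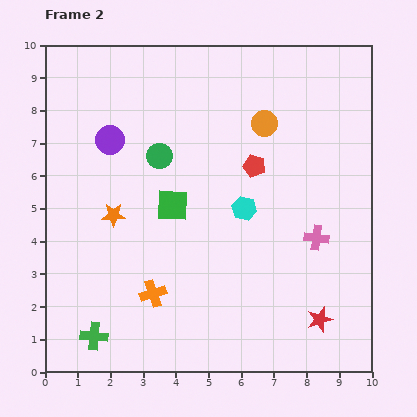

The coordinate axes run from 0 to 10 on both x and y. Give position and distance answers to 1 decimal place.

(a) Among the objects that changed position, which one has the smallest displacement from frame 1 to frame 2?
the green cross

(moved 0.5)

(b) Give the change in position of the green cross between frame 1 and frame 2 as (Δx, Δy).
(0.5, -0.1)

The green cross was at (1.0, 1.2) in frame 1 and (1.5, 1.1) in frame 2.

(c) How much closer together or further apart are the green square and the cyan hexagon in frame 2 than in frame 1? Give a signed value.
-2.3

Distance in frame 1: 4.5. Distance in frame 2: 2.2.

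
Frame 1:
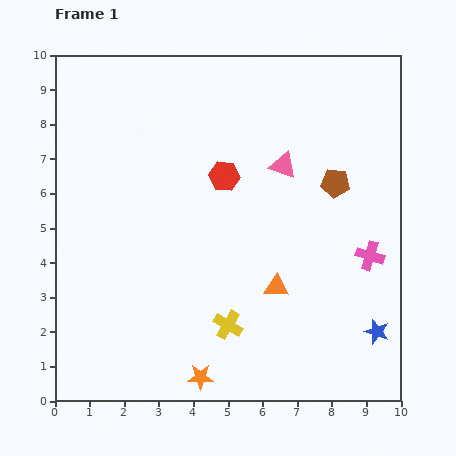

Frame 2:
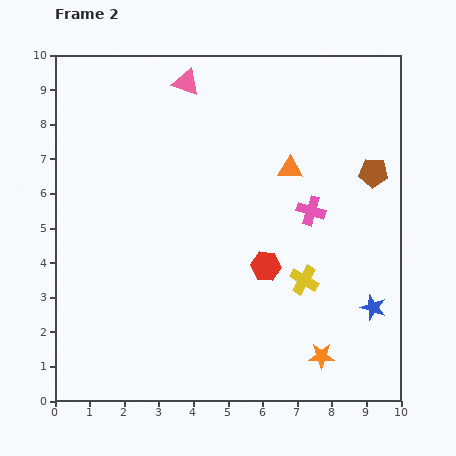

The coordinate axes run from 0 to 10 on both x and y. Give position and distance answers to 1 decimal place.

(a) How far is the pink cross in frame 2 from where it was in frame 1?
2.1

The pink cross moved from (9.1, 4.2) to (7.4, 5.5), a distance of √(1.7² + 1.3²) ≈ 2.1.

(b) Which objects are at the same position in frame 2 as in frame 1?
none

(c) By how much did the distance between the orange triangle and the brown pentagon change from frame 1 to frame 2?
-1.0

Distance in frame 1: 3.4. Distance in frame 2: 2.4.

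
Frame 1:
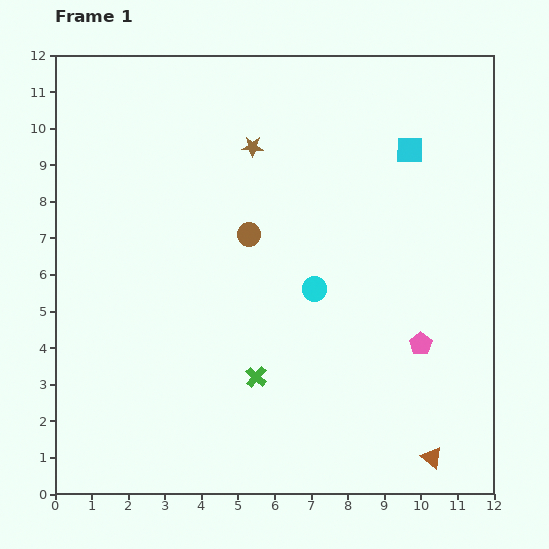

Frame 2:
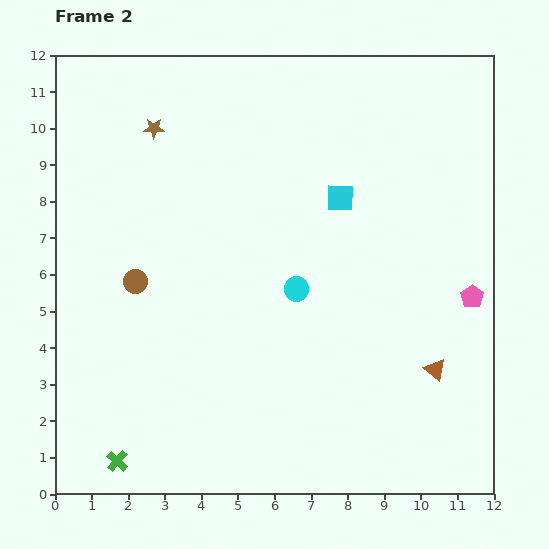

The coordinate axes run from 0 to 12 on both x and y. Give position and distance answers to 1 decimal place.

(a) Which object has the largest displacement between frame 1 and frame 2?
the green cross

(moved 4.4; next 3.4)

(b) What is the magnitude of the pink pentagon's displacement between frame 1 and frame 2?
1.9

The pink pentagon moved from (10.0, 4.1) to (11.4, 5.4), a distance of √(1.4² + 1.3²) ≈ 1.9.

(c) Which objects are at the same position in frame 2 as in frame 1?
none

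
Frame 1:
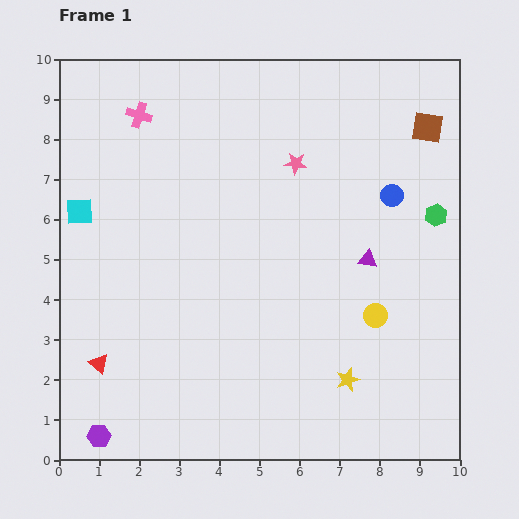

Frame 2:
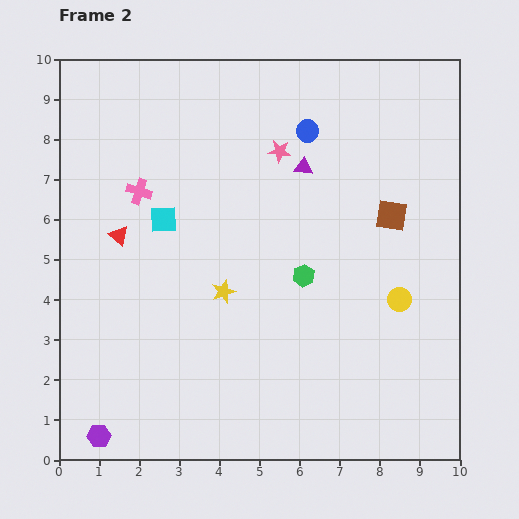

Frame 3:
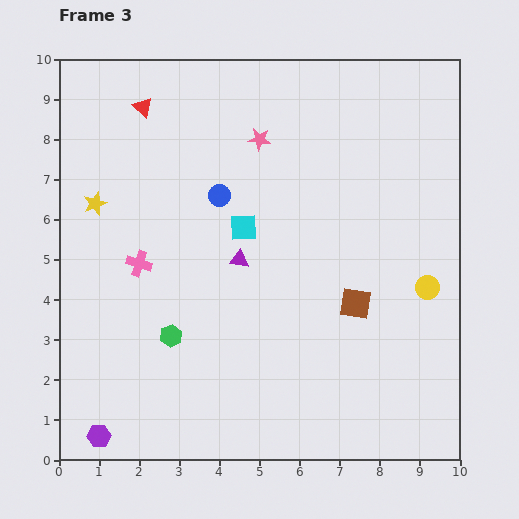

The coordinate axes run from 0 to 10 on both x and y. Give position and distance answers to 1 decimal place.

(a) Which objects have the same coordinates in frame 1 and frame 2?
the purple hexagon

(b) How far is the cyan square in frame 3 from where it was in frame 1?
4.1

The cyan square moved from (0.5, 6.2) to (4.6, 5.8), a distance of √(4.1² + 0.4²) ≈ 4.1.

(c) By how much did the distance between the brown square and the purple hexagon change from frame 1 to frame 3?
-4.0

Distance in frame 1: 11.2. Distance in frame 3: 7.2.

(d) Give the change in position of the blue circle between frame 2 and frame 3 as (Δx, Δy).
(-2.2, -1.6)

The blue circle was at (6.2, 8.2) in frame 2 and (4.0, 6.6) in frame 3.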